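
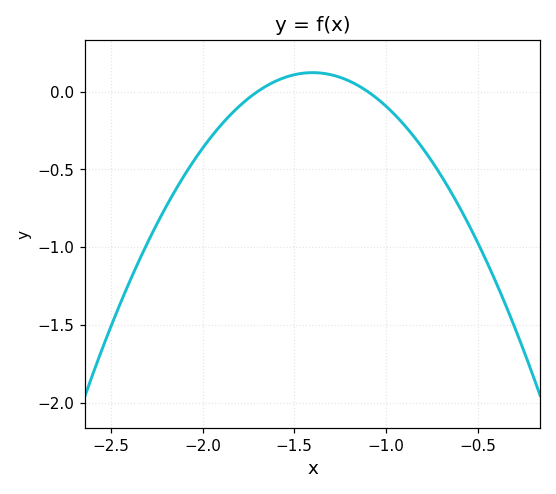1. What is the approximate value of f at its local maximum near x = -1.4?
0.121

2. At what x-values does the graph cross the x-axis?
-1.7, -1.1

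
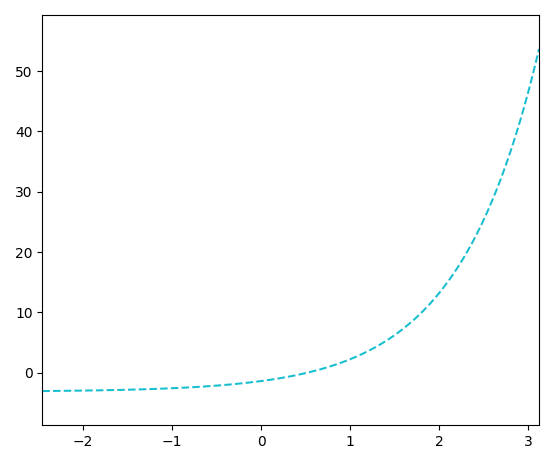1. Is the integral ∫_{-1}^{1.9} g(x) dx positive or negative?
positive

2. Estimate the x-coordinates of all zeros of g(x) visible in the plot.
0.5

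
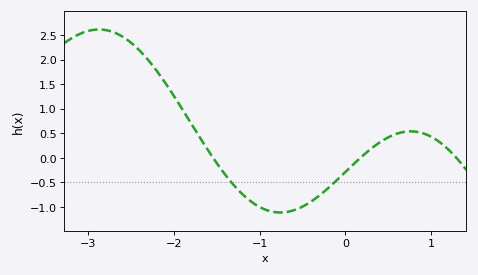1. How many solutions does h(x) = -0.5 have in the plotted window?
2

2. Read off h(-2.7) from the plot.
2.55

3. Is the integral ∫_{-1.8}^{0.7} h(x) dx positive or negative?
negative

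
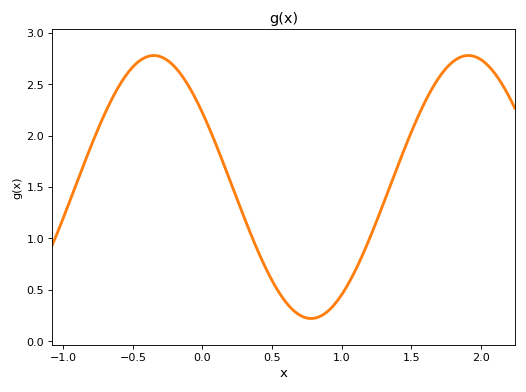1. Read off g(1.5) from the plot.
2.03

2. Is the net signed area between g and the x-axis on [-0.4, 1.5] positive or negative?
positive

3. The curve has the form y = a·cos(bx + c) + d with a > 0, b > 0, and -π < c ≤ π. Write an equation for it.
y = 1.28cos(2.78x + 0.972) + 1.5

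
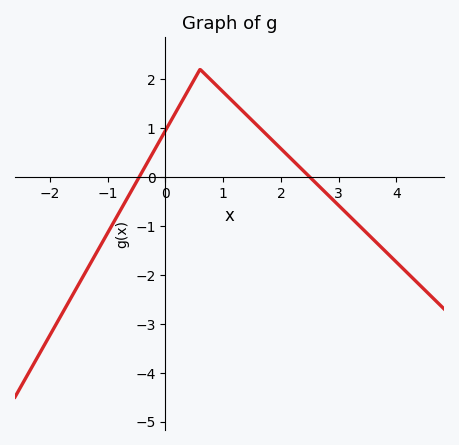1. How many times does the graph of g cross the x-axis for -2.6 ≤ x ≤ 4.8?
2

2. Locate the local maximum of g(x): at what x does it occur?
0.602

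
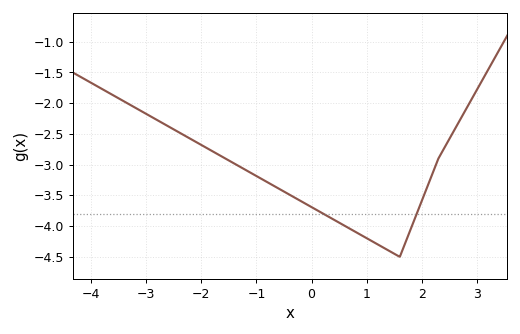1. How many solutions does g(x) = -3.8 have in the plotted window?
2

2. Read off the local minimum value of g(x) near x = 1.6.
-4.5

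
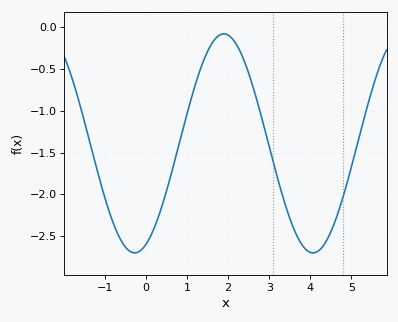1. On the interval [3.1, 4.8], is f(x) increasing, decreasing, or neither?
neither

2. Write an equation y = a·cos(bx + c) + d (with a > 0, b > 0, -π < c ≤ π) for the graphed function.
y = 1.31cos(1.45x - 2.75) - 1.39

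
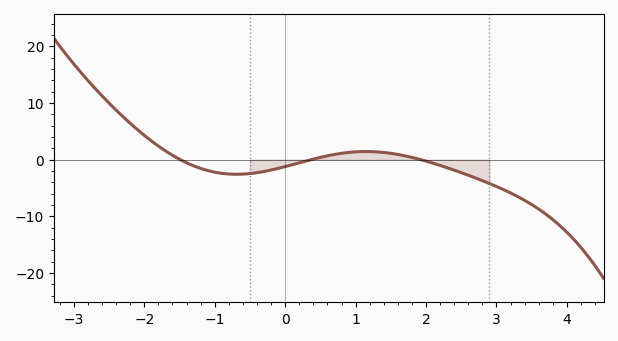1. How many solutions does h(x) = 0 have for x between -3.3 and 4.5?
3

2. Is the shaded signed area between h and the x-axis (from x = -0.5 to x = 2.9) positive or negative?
negative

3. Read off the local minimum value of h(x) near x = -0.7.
-2.58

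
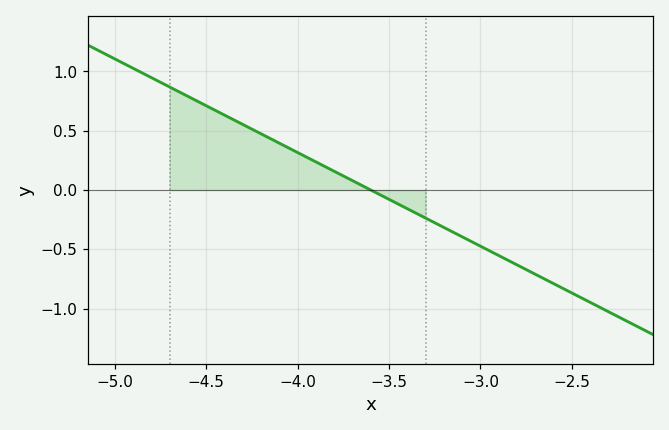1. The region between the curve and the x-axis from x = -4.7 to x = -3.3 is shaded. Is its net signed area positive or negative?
positive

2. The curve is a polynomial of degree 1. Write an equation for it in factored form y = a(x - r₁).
y = -0.79(x + 3.6)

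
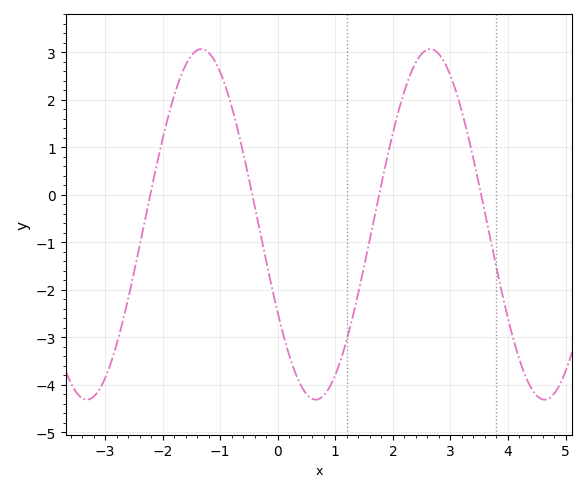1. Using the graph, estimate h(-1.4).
3.05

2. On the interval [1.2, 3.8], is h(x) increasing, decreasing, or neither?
neither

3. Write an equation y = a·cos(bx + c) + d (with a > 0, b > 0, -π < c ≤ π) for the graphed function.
y = 3.69cos(1.58x + 2.1) - 0.62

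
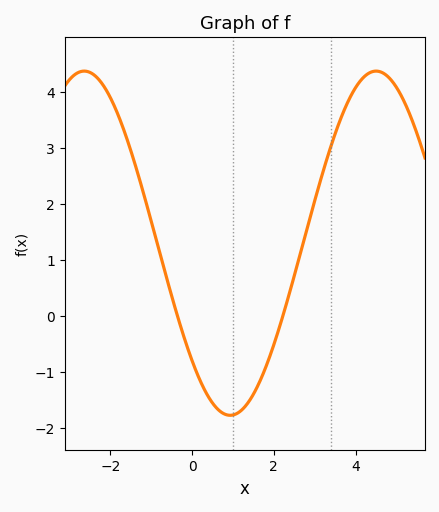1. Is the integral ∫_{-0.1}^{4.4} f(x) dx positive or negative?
positive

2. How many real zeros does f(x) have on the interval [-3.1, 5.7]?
2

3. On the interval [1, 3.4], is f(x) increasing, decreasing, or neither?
increasing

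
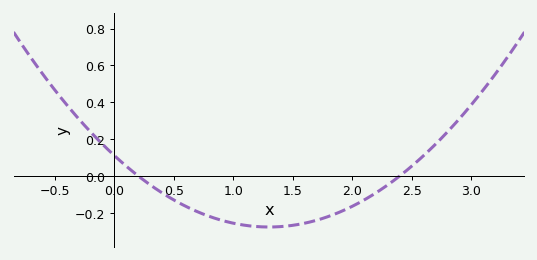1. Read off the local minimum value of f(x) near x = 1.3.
-0.278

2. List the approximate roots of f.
0.2, 2.4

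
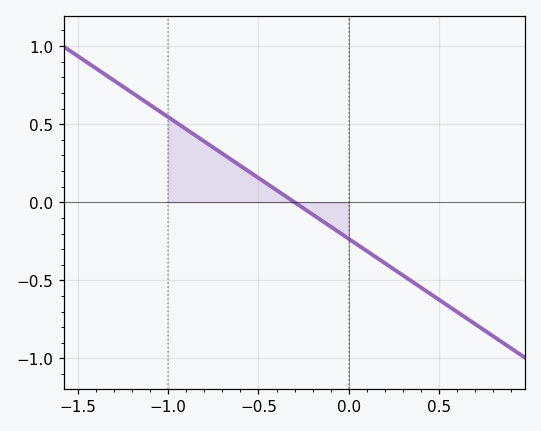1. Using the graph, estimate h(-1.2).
0.7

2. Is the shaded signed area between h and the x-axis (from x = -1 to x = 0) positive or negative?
positive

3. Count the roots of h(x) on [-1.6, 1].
1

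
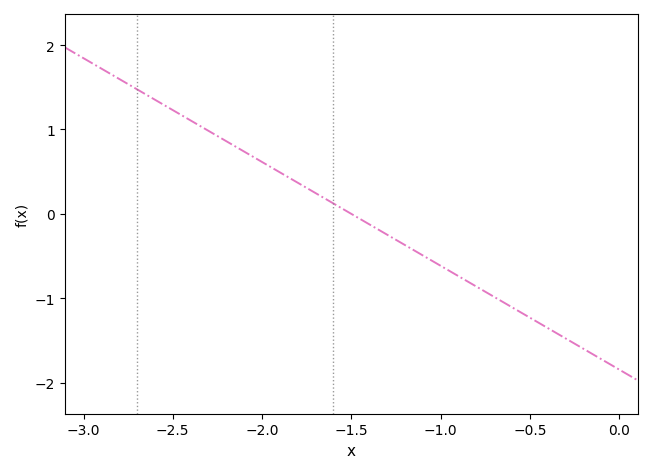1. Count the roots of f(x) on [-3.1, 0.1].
1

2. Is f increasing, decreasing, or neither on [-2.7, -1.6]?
decreasing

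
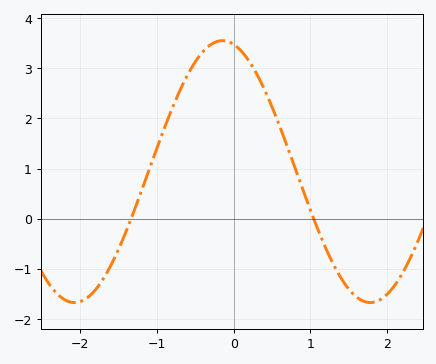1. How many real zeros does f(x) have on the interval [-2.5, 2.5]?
2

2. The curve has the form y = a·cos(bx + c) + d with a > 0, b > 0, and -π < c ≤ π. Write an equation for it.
y = 2.61cos(1.6x + 0.24) + 0.94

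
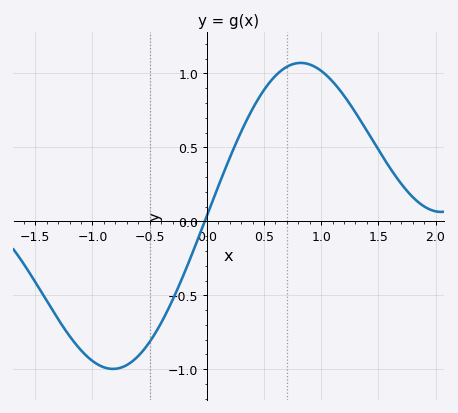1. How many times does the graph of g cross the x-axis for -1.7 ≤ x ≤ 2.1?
1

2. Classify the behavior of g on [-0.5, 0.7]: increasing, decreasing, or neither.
increasing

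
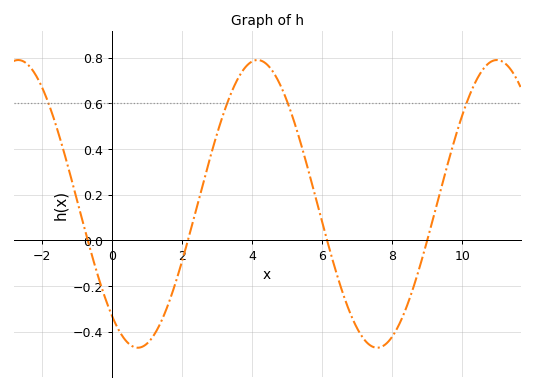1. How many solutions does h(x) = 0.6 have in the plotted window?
4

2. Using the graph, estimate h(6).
0.08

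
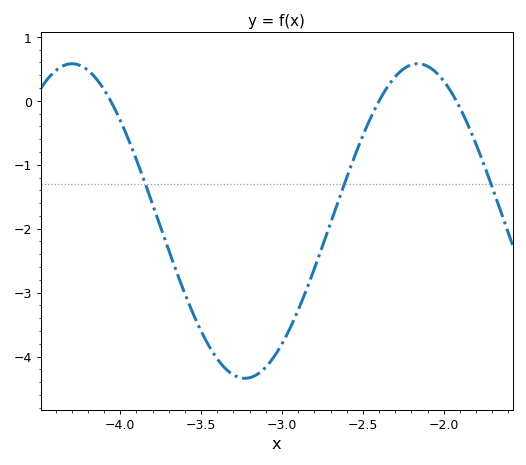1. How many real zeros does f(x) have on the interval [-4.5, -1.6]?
3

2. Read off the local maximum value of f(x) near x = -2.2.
0.58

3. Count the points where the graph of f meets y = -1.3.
3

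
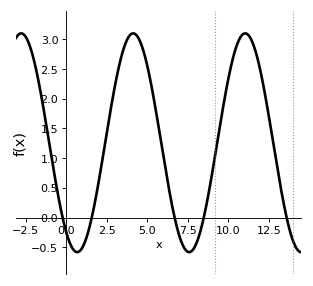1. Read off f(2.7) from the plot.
1.74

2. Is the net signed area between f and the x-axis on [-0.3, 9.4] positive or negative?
positive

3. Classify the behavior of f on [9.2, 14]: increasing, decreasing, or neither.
neither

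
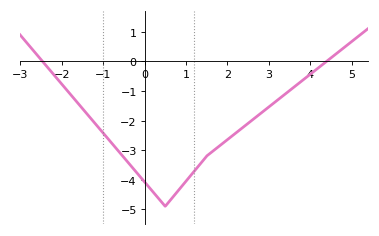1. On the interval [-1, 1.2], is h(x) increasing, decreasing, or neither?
neither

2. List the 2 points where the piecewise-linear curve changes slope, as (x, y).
(0.5, -4.9); (1.5, -3.2)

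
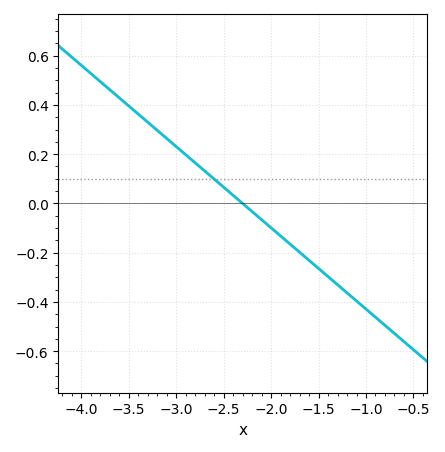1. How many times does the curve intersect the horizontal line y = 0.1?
1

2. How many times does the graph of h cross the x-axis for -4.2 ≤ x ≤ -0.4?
1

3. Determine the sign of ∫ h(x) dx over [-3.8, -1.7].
positive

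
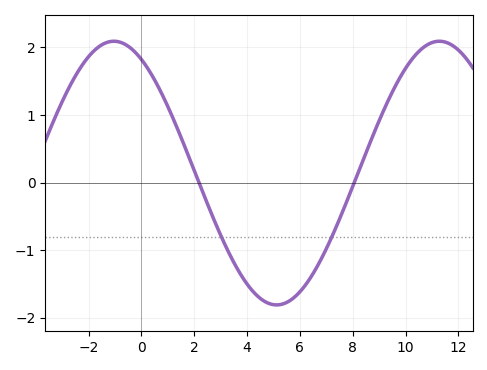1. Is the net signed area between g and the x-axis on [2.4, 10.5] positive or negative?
negative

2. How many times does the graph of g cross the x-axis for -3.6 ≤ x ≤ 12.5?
2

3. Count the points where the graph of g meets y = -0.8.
2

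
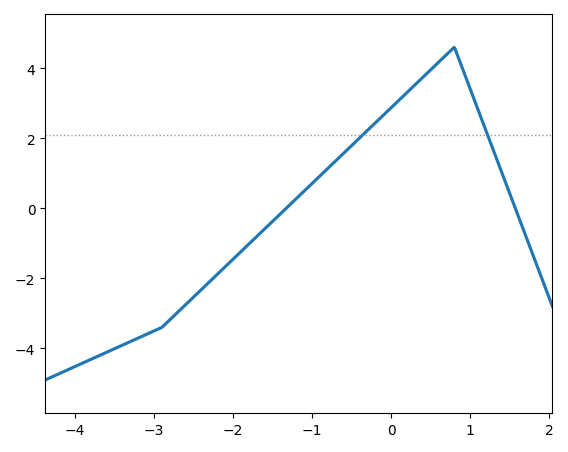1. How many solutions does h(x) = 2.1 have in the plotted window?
2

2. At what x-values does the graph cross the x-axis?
-1.33, 1.57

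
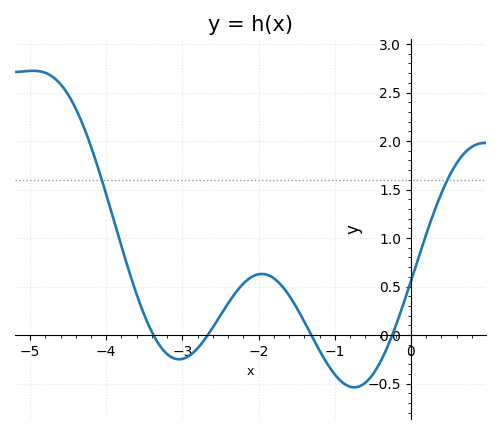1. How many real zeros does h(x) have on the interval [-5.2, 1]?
4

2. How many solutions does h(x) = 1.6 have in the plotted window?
2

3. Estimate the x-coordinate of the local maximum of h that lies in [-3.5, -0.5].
-2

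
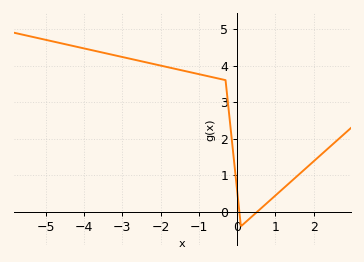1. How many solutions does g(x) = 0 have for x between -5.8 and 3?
2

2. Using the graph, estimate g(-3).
4.2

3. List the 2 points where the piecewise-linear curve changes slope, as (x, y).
(-0.3, 3.6); (0.1, -0.4)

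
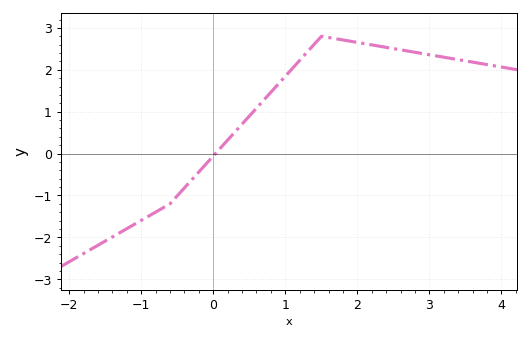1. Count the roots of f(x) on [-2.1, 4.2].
1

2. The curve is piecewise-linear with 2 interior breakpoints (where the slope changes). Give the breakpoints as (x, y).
(-0.6, -1.2); (1.5, 2.8)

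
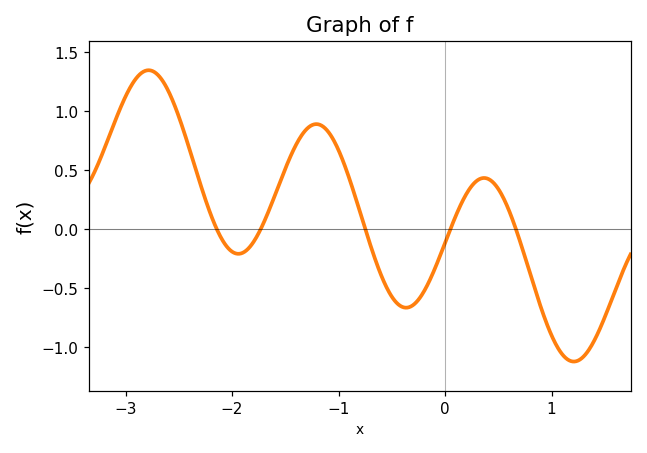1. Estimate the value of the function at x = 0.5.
0.341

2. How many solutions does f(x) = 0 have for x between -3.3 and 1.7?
5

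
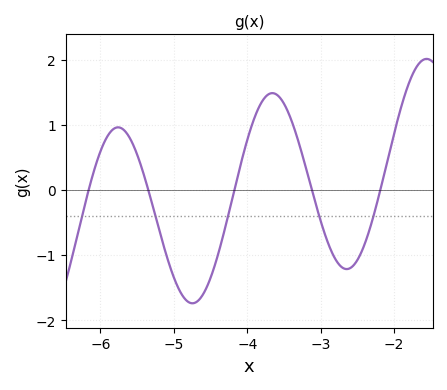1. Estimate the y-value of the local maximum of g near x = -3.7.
1.49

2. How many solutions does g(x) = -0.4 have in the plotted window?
5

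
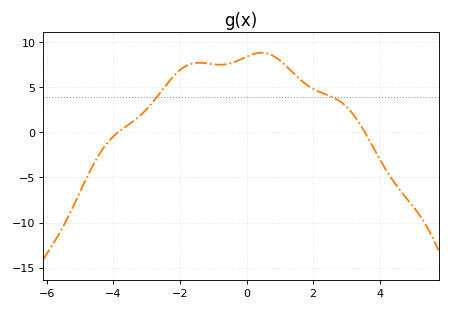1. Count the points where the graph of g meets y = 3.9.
2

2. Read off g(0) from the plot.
8.5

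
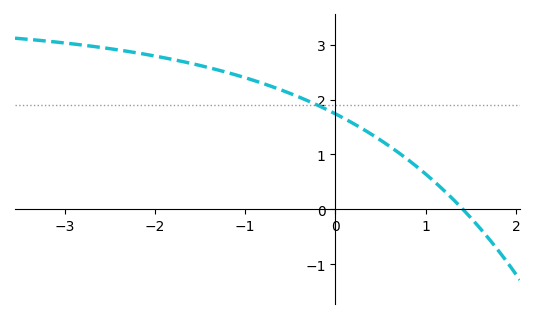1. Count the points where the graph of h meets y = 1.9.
1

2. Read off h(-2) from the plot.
2.8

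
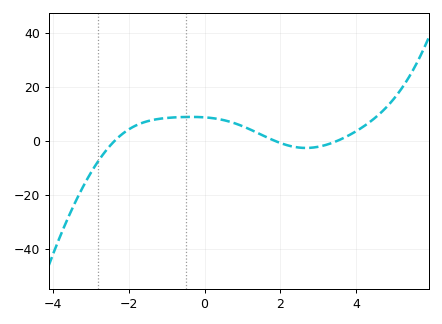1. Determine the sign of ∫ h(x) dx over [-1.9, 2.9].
positive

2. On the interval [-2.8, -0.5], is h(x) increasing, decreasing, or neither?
increasing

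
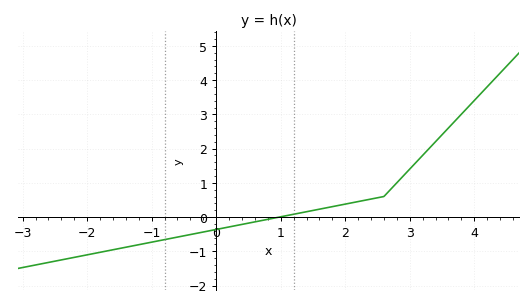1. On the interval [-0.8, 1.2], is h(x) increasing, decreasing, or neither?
increasing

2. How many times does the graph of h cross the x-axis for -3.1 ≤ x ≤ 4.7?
1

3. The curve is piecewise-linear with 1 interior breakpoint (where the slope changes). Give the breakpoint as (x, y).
(2.6, 0.6)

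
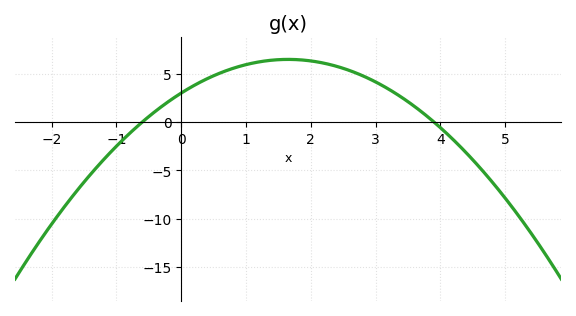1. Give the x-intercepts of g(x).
-0.6, 3.8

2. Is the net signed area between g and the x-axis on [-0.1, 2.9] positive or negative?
positive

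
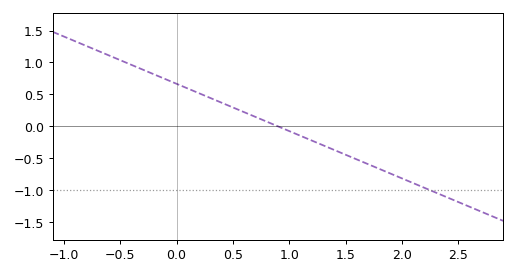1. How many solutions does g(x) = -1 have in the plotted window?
1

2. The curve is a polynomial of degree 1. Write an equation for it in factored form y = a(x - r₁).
y = -0.74(x - 0.9)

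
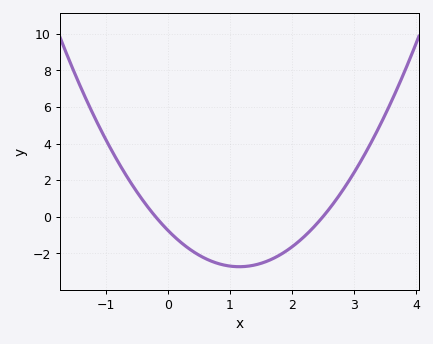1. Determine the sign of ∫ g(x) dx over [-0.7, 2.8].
negative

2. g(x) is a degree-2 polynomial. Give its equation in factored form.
y = 1.5(x + 0.2)(x - 2.5)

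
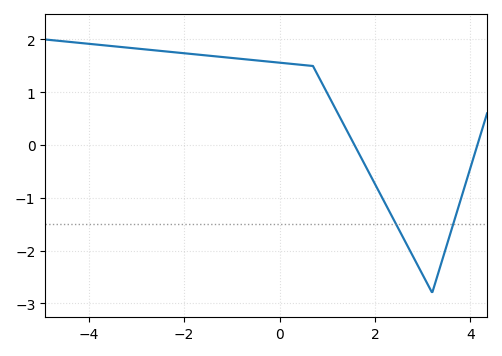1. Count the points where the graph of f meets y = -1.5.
2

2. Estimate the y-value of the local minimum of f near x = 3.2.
-2.8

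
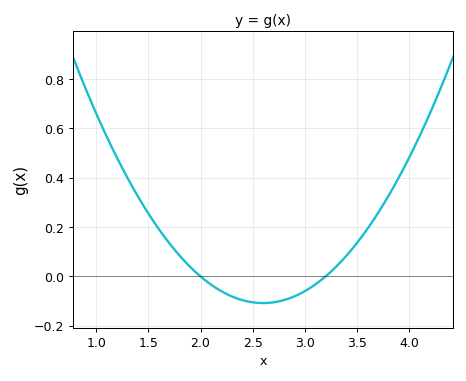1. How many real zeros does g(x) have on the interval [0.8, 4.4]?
2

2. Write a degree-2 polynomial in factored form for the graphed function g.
y = 0.3(x - 2)(x - 3.2)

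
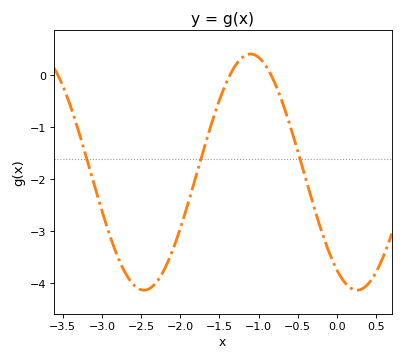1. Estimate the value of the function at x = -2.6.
-4.02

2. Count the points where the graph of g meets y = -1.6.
3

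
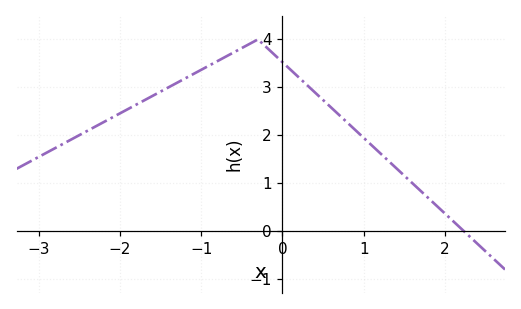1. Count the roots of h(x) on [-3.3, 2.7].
1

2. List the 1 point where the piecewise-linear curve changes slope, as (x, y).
(-0.3, 4)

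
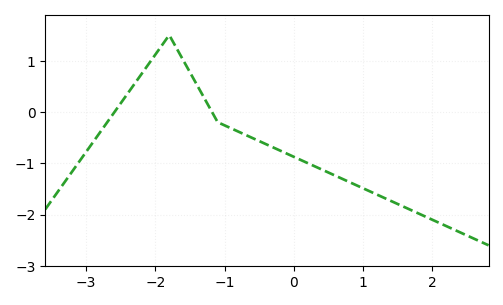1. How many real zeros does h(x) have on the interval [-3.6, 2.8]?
2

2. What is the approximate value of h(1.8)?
-1.98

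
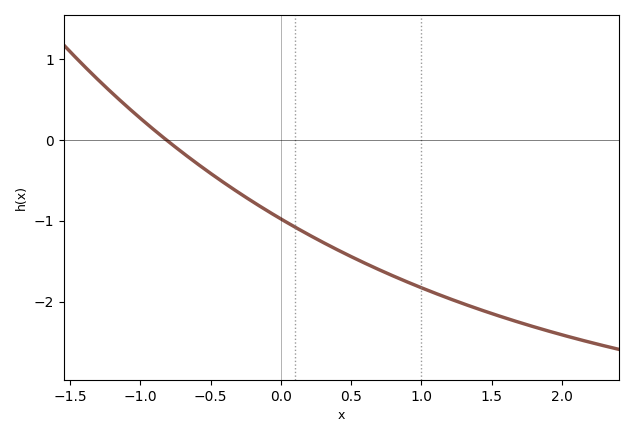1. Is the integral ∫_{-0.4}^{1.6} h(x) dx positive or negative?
negative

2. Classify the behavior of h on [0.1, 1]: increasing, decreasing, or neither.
decreasing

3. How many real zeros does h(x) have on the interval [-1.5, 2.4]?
1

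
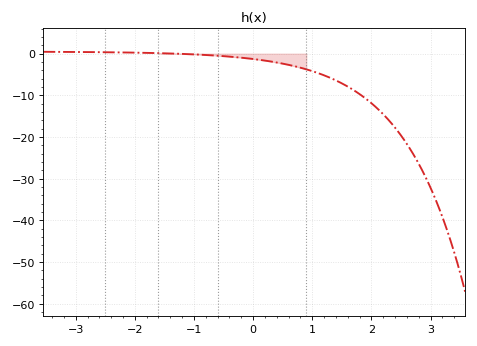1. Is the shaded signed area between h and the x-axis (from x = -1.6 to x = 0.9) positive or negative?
negative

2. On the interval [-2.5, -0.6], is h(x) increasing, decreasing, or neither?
decreasing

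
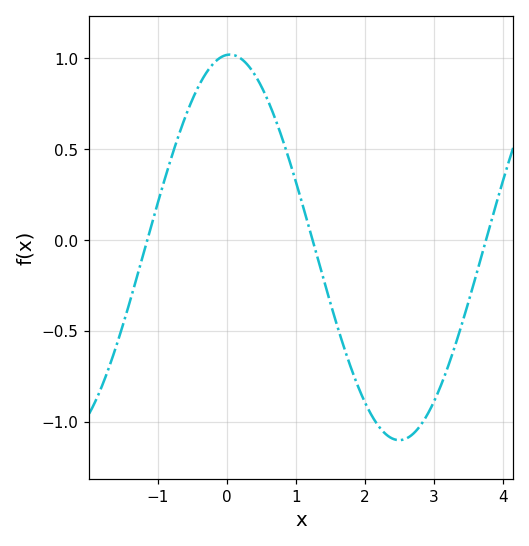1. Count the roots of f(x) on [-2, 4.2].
3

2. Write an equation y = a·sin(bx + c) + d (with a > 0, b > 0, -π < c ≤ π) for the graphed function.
y = 1.06sin(1.3x + 1.5) - 0.04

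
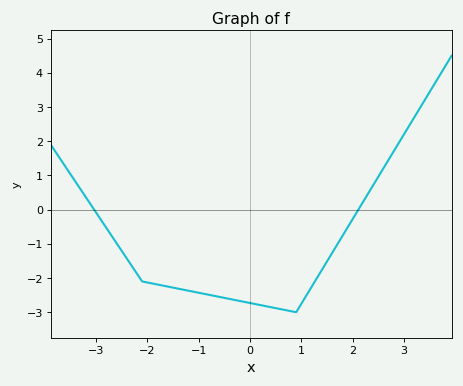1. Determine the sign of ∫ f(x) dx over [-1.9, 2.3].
negative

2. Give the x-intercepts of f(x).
-3.03, 2.11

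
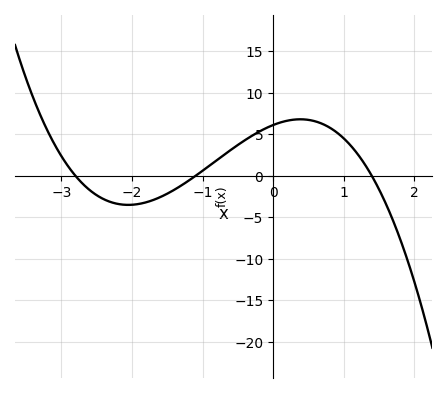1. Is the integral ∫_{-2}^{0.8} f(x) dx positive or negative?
positive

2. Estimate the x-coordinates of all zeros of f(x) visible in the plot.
-2.8, -1.1, 1.4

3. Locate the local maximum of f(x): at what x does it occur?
0.386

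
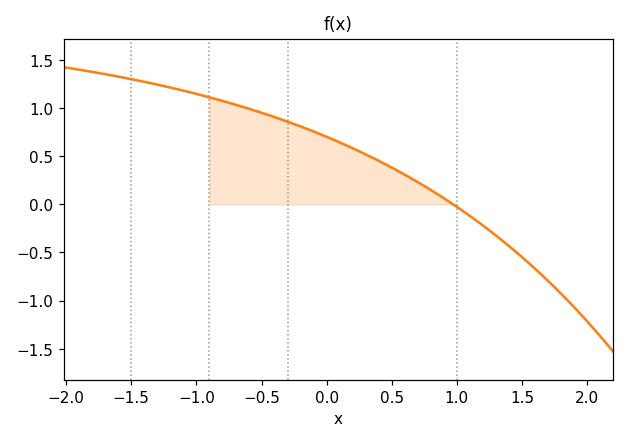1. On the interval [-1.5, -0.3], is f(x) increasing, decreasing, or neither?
decreasing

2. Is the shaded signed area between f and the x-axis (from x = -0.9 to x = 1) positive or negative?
positive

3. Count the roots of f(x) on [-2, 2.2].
1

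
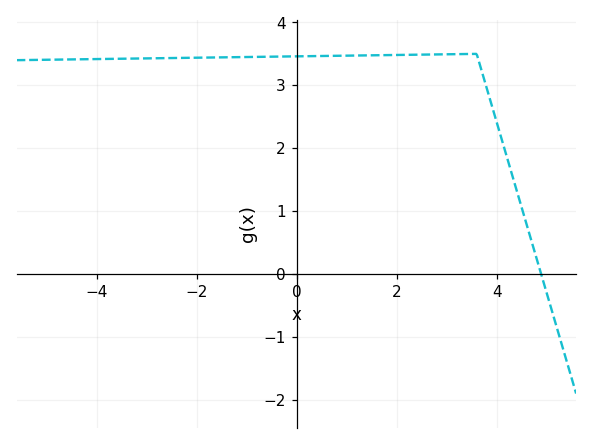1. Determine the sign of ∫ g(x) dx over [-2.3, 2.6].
positive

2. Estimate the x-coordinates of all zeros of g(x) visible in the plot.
4.8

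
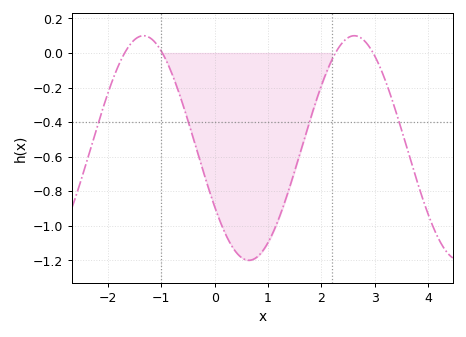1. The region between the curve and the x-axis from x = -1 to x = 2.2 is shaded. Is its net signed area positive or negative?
negative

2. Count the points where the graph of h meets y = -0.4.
4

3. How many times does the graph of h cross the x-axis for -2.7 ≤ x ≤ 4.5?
4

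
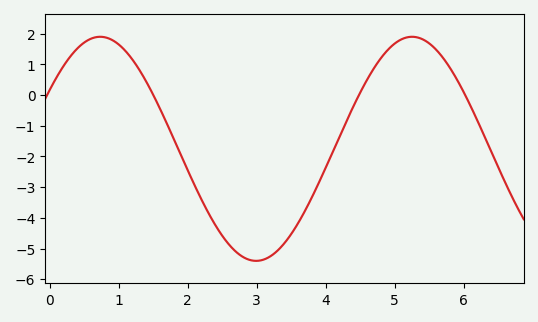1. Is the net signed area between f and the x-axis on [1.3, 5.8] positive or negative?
negative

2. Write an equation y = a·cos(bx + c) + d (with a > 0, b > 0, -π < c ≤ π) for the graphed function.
y = 3.65cos(1.39x - 1.02) - 1.75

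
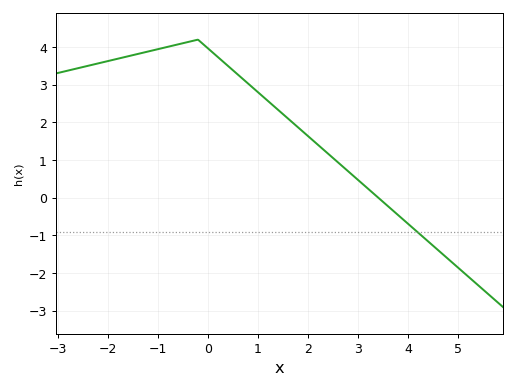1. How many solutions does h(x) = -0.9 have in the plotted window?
1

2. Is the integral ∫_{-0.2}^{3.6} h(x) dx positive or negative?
positive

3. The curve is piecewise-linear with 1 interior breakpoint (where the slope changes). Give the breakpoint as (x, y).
(-0.2, 4.2)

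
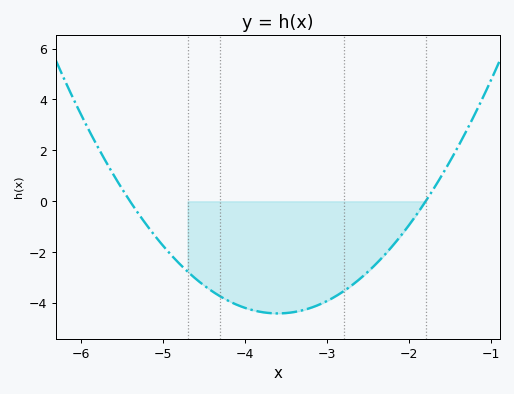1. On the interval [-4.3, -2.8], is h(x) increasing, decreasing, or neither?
neither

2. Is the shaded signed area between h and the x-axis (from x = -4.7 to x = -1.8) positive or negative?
negative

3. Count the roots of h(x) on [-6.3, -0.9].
2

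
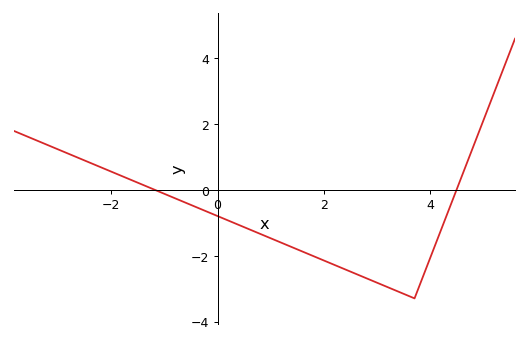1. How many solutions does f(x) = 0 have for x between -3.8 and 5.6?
2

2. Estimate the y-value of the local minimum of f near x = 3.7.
-3.2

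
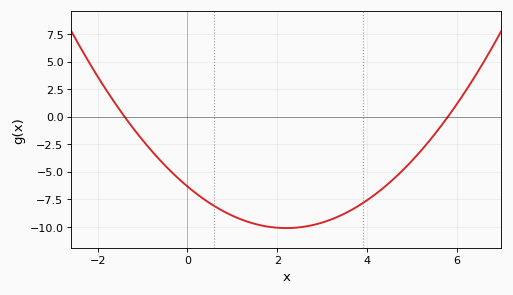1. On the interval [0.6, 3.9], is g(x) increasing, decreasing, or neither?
neither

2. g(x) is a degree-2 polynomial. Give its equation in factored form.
y = 0.78(x + 1.4)(x - 5.8)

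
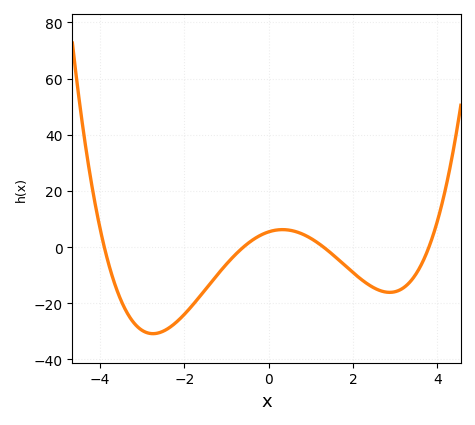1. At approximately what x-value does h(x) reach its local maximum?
0.4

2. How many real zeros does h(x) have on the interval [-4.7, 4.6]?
4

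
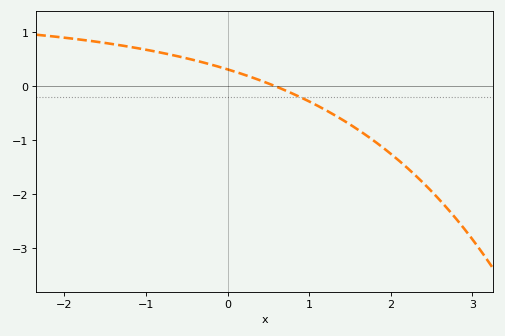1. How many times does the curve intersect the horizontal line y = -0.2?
1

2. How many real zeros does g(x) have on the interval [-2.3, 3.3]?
1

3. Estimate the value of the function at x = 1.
-0.284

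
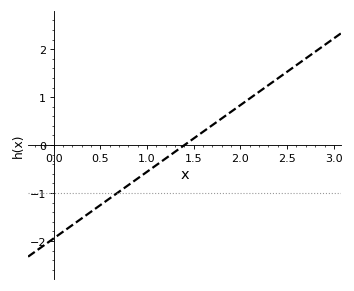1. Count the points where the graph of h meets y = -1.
1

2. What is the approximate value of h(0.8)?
-0.8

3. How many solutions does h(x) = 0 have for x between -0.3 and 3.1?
1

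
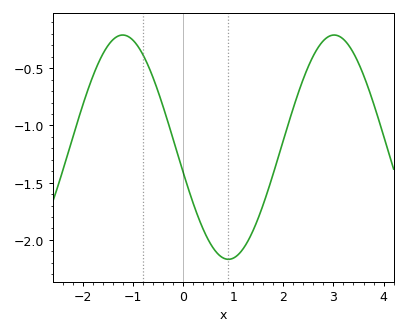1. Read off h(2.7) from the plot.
-0.316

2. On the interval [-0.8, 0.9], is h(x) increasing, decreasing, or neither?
decreasing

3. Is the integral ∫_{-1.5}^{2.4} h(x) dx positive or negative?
negative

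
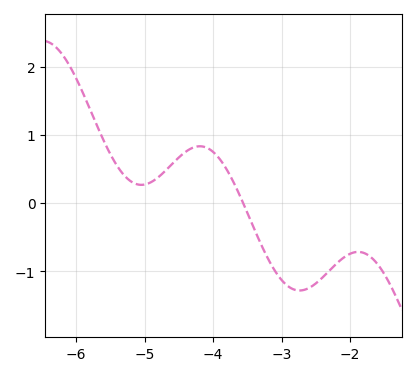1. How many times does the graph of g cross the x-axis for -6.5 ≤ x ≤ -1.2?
1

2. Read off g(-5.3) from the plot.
0.409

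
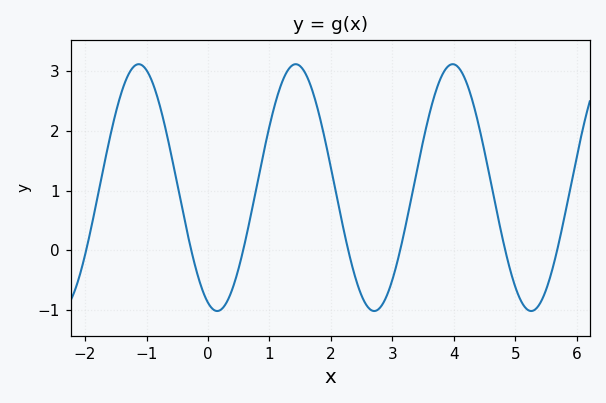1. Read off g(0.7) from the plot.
0.6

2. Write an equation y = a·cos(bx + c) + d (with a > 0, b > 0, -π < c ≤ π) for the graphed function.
y = 2.07cos(2.5x + 2.8) + 1.05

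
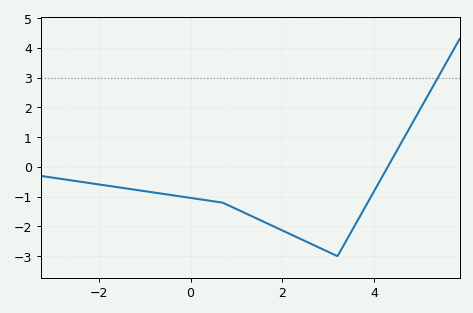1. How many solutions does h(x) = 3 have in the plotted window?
1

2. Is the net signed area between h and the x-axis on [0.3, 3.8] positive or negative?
negative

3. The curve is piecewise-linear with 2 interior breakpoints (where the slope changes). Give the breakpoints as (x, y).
(0.7, -1.2); (3.2, -3)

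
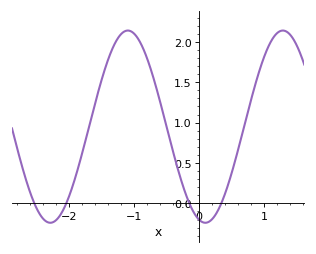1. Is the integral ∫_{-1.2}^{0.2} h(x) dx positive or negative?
positive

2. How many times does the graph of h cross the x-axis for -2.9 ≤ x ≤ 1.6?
4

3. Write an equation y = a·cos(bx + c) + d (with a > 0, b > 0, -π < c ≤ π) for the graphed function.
y = 1.19cos(2.63x + 2.89) + 0.95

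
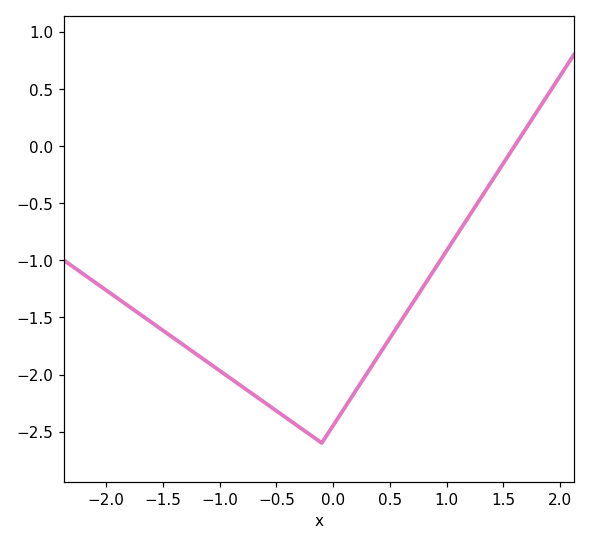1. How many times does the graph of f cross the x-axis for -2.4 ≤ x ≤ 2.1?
1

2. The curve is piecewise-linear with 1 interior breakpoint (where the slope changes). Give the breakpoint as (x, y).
(-0.1, -2.6)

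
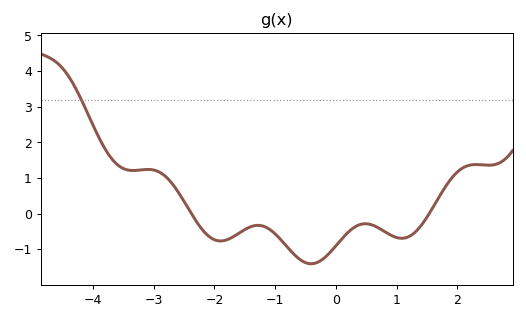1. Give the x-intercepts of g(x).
-2.38, 1.53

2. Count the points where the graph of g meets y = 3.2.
1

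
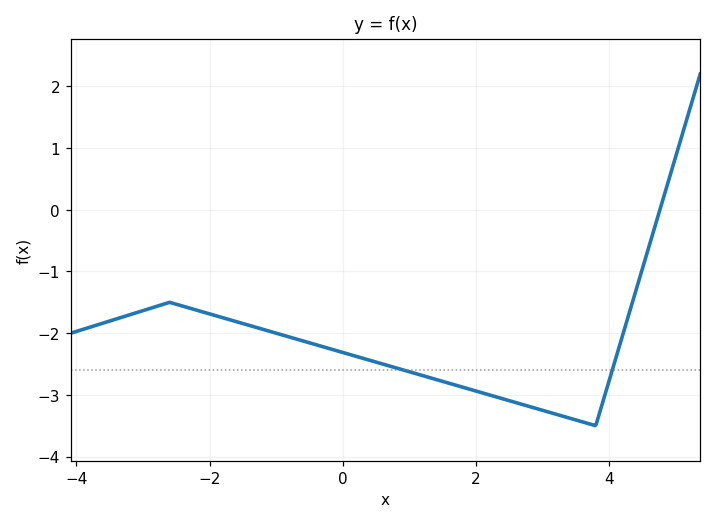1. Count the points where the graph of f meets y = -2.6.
2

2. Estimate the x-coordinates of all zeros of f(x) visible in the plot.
4.76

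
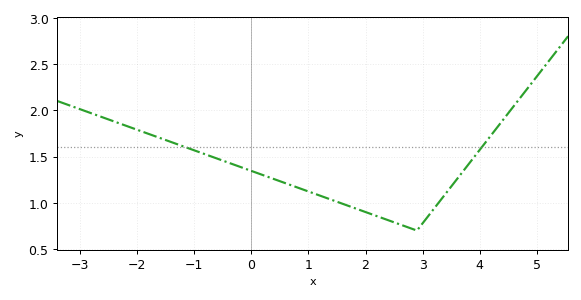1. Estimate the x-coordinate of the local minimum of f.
2.8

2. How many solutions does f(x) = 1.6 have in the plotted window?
2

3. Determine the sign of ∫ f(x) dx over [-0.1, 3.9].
positive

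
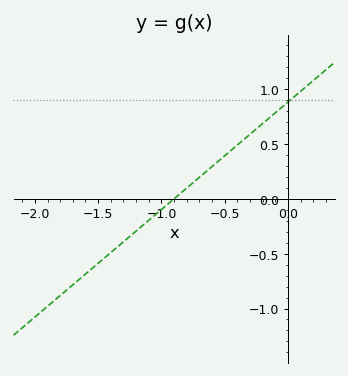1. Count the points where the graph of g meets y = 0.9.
1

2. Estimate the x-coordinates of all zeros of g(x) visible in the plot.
-0.9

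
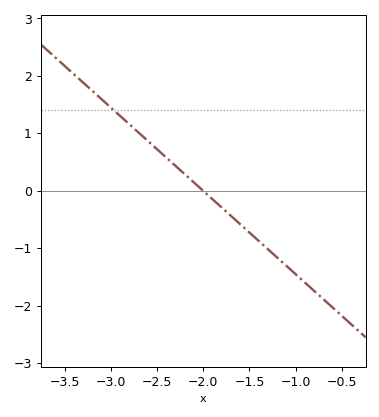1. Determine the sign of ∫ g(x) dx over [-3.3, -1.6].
positive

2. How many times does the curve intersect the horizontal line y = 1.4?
1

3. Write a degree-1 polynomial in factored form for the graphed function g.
y = -1.45(x + 2)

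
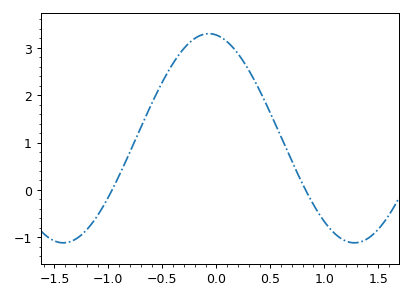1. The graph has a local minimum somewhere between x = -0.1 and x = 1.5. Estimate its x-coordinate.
1.3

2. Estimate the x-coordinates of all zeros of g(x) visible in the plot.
-0.95, 0.85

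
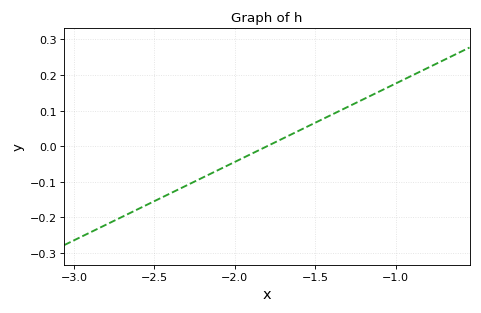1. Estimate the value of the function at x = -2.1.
-0.07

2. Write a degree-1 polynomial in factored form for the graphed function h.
y = 0.22(x + 1.8)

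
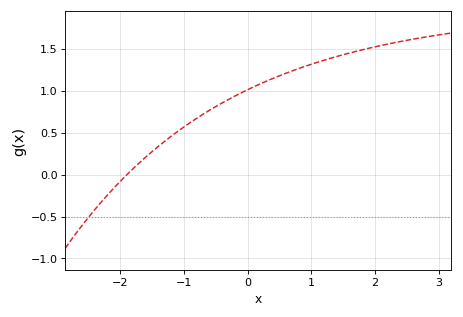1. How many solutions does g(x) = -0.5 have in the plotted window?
1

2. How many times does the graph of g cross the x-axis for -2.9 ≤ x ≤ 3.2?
1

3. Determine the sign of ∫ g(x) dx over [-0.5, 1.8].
positive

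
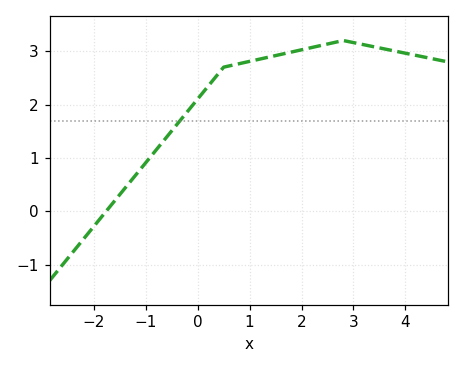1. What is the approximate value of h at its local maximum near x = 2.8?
3.2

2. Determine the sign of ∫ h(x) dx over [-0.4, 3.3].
positive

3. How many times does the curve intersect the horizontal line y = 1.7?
1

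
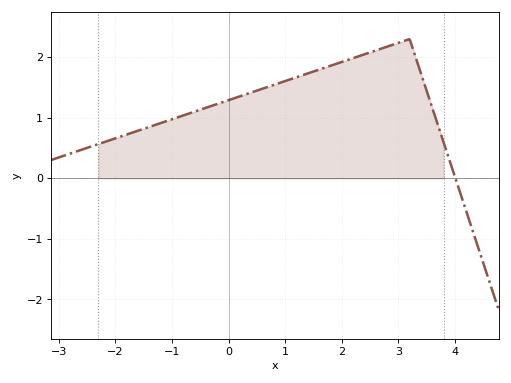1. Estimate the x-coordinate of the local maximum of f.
3.2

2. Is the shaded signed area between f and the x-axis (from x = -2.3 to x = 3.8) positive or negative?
positive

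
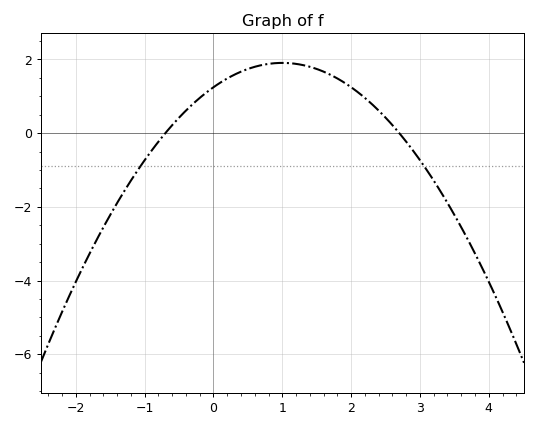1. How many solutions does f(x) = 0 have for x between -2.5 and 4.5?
2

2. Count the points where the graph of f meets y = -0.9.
2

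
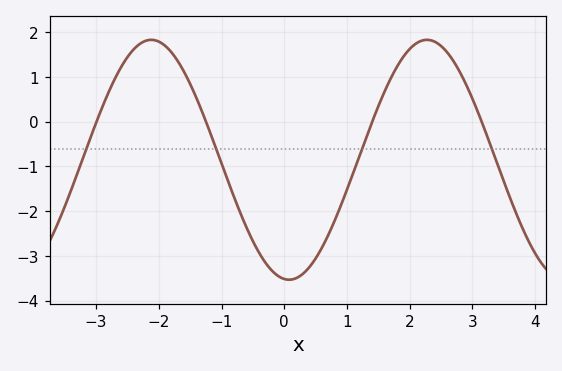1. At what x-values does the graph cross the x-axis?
-3, -1.2, 1.4, 3.2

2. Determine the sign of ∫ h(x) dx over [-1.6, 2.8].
negative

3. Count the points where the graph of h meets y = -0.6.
4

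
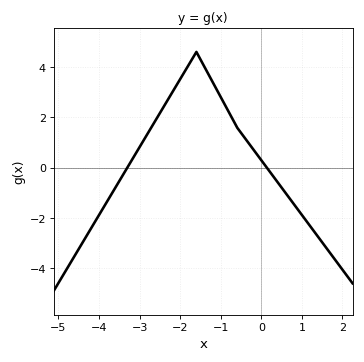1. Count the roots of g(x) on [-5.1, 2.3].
2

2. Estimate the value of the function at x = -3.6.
-0.802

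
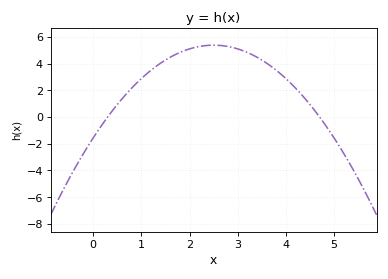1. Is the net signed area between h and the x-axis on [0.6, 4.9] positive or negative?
positive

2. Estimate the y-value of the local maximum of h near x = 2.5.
5.4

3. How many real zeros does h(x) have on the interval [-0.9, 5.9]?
2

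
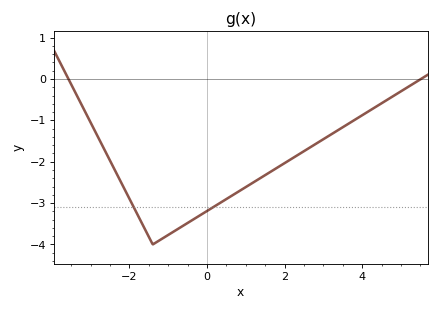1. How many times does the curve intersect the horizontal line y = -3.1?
2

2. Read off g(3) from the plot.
-1.5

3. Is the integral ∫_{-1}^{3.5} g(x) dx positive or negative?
negative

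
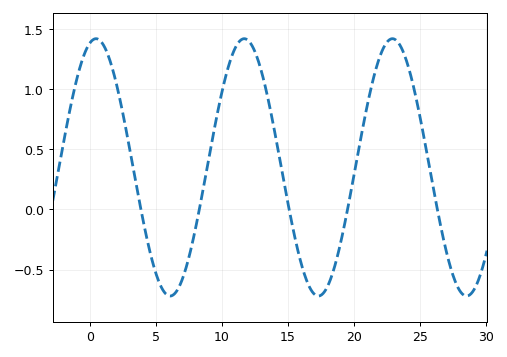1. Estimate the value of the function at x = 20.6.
0.647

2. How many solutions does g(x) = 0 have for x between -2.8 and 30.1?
5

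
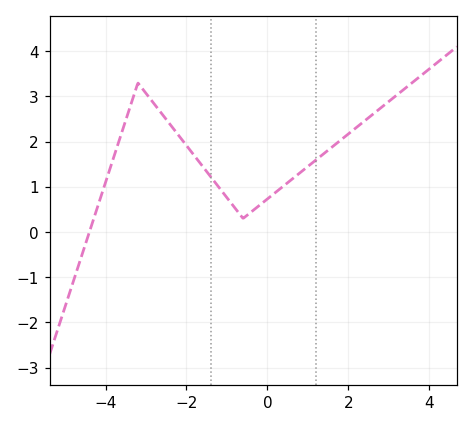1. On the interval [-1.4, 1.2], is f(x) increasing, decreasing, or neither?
neither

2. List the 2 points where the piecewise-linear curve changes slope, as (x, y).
(-3.2, 3.3); (-0.6, 0.3)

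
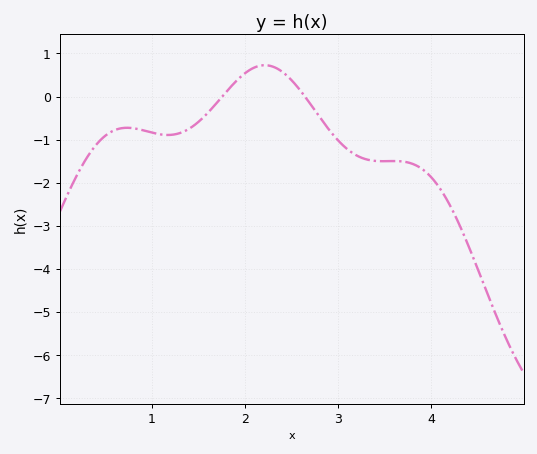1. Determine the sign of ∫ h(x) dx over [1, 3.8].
negative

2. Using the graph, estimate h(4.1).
-2.2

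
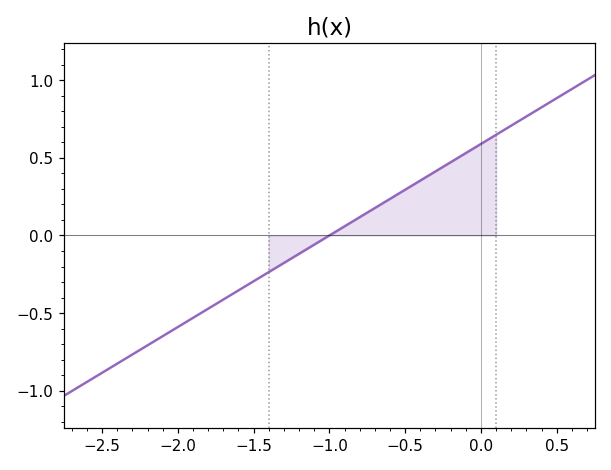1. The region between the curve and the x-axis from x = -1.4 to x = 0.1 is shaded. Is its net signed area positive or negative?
positive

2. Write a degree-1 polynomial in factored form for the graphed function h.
y = 0.59(x + 1)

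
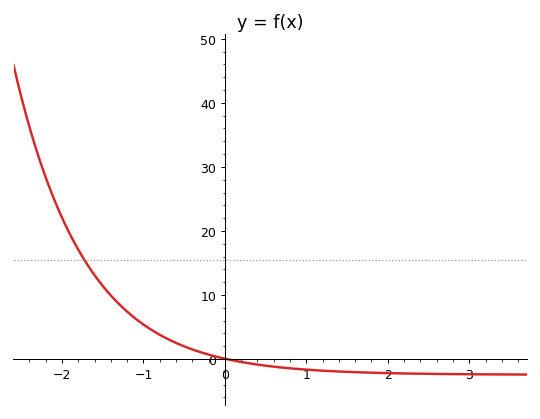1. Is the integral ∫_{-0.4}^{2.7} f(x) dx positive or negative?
negative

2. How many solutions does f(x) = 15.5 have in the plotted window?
1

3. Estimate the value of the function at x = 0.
0.05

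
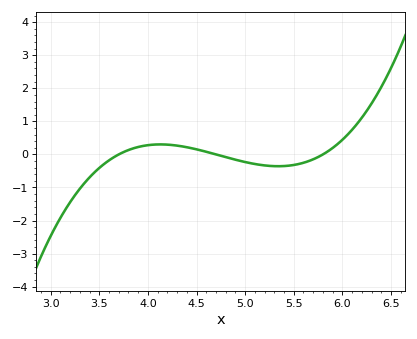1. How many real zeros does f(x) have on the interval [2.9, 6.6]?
3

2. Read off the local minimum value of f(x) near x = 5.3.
-0.4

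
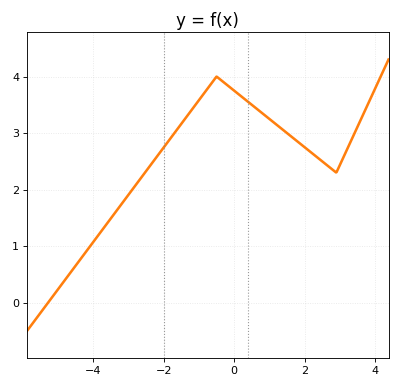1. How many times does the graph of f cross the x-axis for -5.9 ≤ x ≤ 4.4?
1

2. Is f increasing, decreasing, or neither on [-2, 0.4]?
neither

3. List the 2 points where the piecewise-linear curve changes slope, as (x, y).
(-0.5, 4); (2.9, 2.3)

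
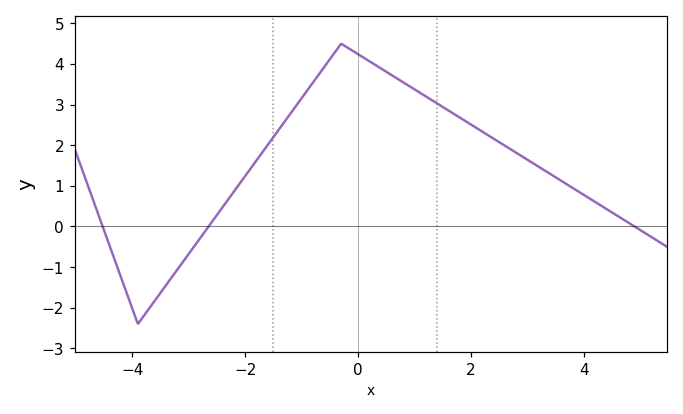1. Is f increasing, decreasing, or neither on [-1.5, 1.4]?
neither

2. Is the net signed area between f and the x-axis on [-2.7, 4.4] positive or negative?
positive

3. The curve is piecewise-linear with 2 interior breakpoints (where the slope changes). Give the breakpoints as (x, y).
(-3.9, -2.4); (-0.3, 4.5)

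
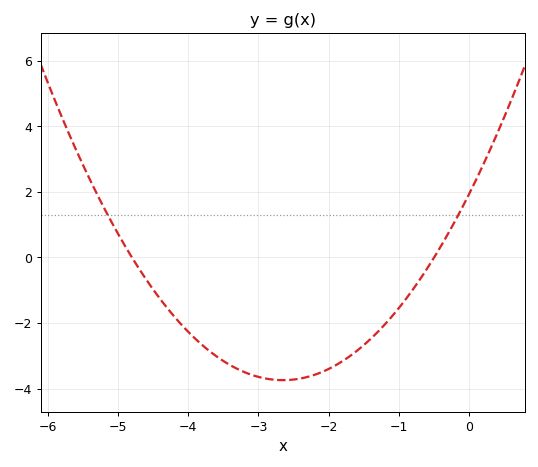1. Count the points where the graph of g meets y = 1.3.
2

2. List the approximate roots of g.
-4.8, -0.5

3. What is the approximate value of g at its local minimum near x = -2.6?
-3.74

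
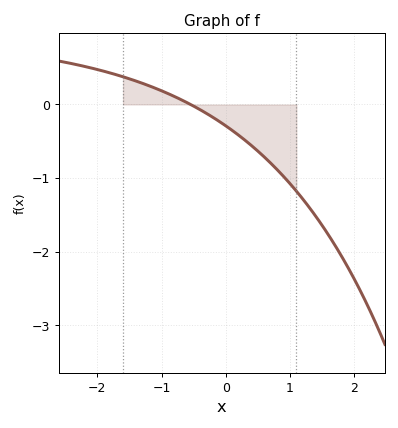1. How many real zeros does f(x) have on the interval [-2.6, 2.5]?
1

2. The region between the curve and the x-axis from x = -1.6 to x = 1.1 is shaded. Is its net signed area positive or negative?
negative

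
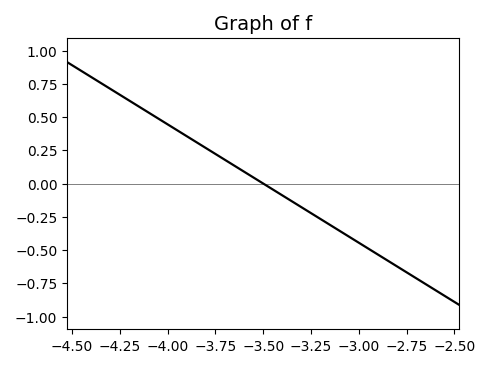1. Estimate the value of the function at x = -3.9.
0.356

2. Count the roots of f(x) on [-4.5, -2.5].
1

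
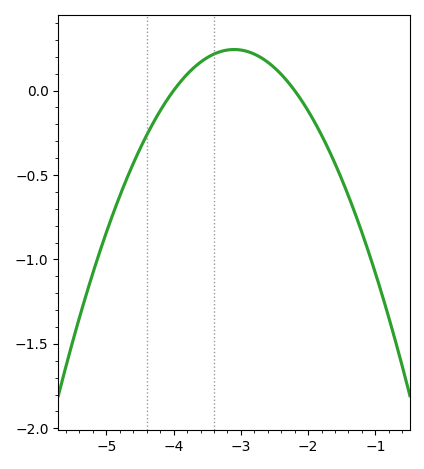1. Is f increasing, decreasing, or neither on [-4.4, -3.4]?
increasing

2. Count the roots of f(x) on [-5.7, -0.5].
2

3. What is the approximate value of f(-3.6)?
0.168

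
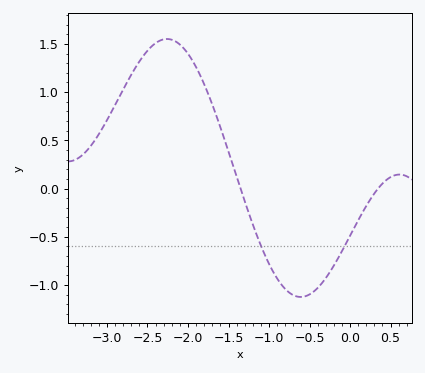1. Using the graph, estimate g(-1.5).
0.4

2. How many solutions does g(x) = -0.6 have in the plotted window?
2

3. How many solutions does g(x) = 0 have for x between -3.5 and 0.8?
2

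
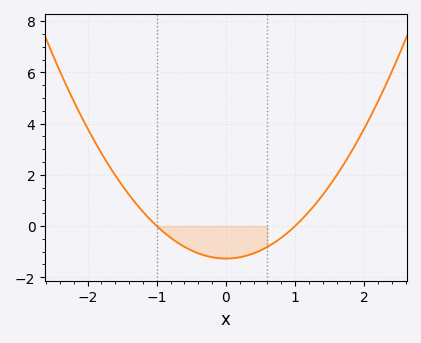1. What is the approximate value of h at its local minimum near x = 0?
-1.27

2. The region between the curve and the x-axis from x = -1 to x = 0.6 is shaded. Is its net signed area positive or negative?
negative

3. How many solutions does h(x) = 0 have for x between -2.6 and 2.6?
2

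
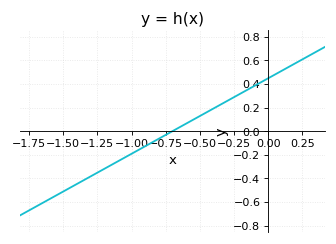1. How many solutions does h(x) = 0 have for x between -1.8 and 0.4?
1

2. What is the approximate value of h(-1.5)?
-0.512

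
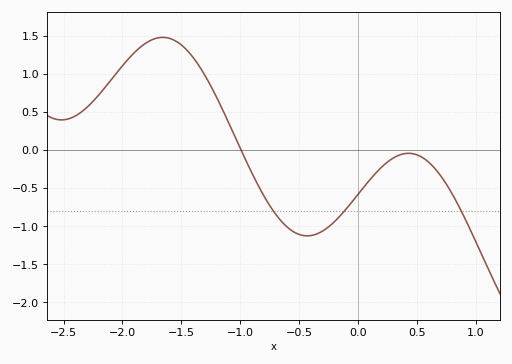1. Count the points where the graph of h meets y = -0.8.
3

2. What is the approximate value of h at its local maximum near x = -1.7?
1.48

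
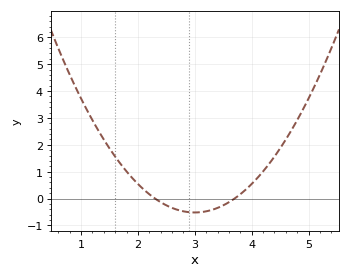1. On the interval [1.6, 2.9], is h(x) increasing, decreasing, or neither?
decreasing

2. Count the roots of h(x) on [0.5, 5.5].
2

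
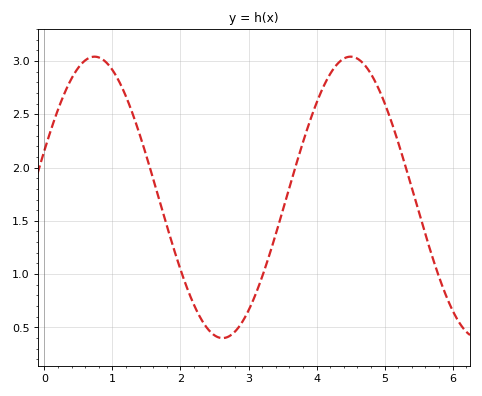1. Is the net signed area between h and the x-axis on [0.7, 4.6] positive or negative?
positive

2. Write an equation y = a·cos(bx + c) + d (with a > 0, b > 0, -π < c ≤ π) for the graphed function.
y = 1.32cos(1.7x - 1.2) + 1.72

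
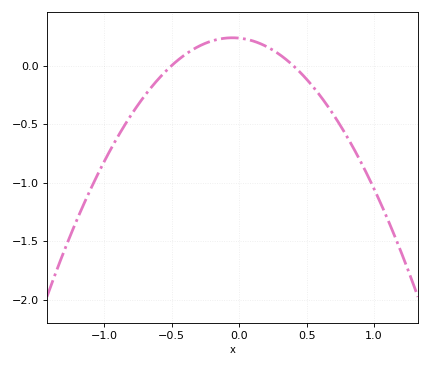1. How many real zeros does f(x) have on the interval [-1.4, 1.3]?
2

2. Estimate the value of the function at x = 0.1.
0.211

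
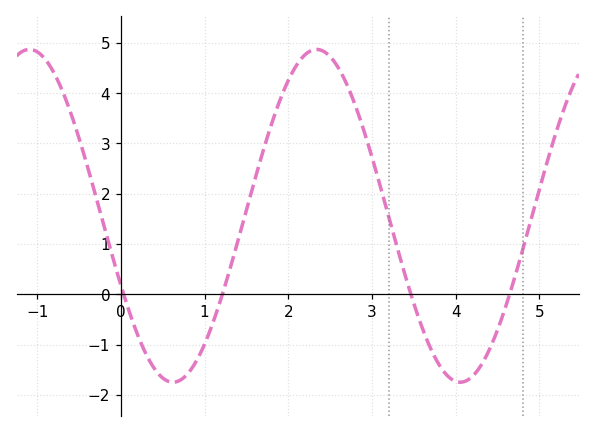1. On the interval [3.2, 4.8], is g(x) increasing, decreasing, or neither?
neither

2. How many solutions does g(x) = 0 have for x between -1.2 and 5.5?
4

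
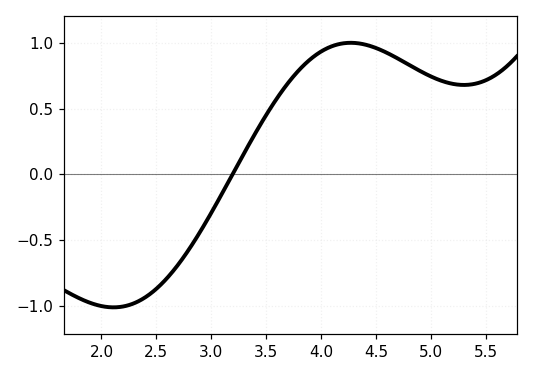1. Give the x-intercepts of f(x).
3.19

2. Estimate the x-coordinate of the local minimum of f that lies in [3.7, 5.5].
5.3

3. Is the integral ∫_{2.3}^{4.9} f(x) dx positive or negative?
positive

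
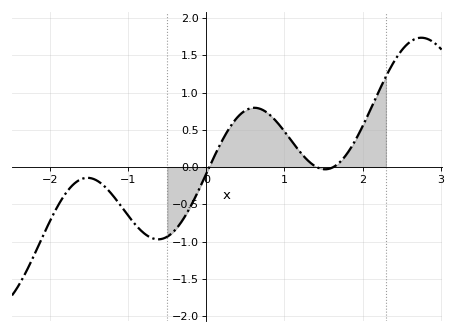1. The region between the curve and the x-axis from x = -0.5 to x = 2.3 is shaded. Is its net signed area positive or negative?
positive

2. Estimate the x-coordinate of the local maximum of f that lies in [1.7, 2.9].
2.8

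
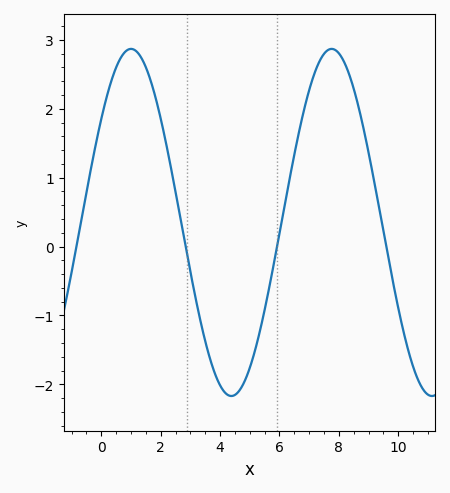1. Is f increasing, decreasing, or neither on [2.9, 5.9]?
neither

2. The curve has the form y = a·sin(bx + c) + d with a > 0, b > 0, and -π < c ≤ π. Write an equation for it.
y = 2.52sin(0.93x + 0.64) + 0.35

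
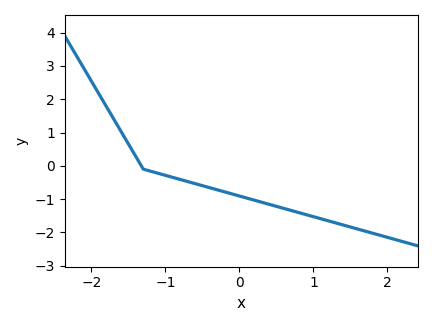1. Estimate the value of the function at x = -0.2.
-0.783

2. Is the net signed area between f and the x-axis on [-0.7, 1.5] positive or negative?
negative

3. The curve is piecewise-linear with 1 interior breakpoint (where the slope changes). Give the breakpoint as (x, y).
(-1.3, -0.1)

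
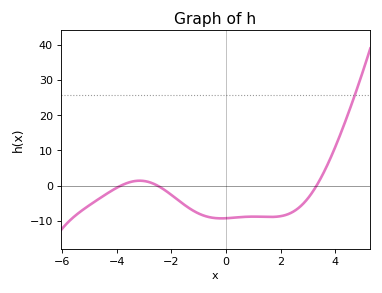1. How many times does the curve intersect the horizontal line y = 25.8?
1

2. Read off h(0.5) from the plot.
-9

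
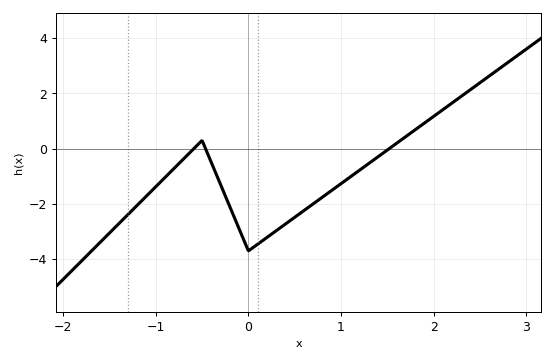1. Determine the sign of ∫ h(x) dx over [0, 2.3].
negative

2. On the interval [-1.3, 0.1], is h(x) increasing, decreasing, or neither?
neither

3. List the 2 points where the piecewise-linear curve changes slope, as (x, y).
(-0.5, 0.3); (0, -3.7)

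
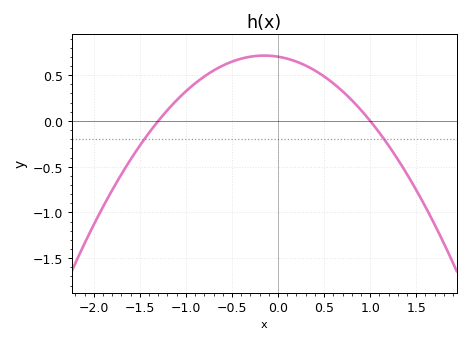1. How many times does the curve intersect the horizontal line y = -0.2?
2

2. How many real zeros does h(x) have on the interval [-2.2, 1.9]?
2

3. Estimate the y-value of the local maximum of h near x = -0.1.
0.7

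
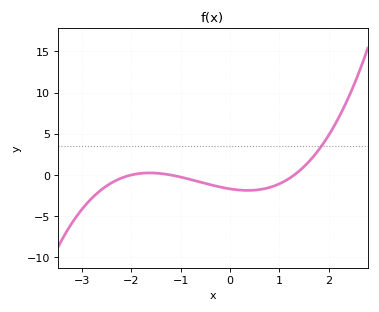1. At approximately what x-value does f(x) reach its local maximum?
-1.63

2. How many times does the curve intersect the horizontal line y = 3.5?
1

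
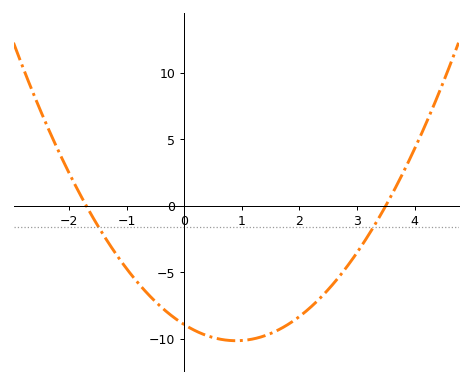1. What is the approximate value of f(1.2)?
-10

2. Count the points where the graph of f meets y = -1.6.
2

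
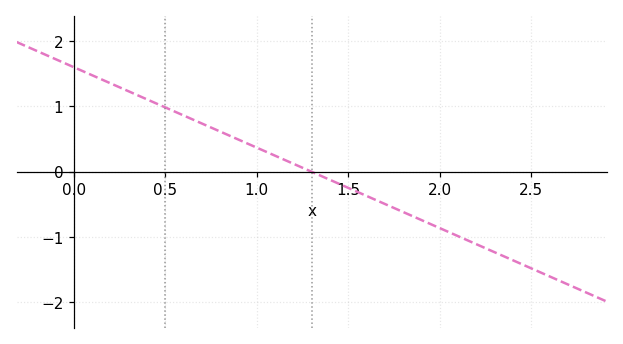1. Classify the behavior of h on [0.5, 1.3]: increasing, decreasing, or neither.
decreasing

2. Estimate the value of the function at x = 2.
-0.861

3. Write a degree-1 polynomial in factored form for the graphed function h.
y = -1.23(x - 1.3)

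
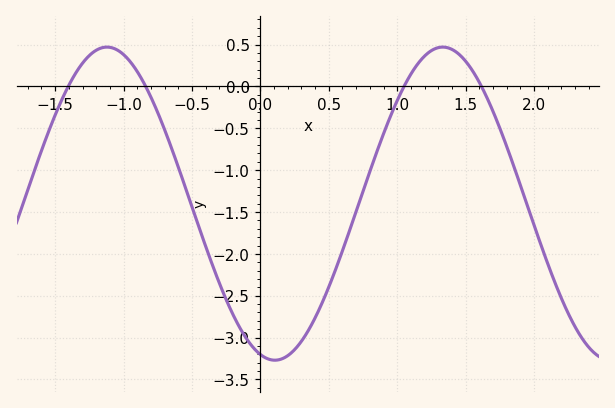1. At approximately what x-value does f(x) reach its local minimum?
0.105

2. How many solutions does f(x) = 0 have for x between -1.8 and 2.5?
4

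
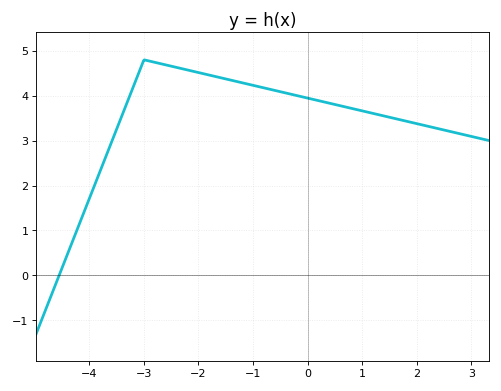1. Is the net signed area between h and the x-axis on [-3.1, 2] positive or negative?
positive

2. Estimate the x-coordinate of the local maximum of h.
-3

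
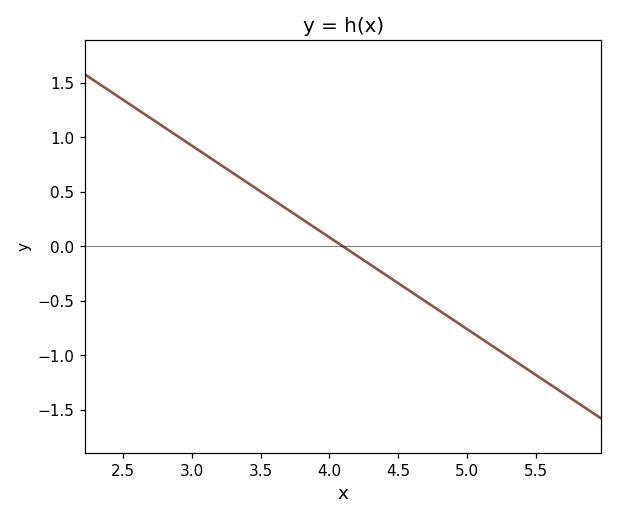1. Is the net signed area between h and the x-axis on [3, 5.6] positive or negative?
negative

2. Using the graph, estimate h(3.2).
0.75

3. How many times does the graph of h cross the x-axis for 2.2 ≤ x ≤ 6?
1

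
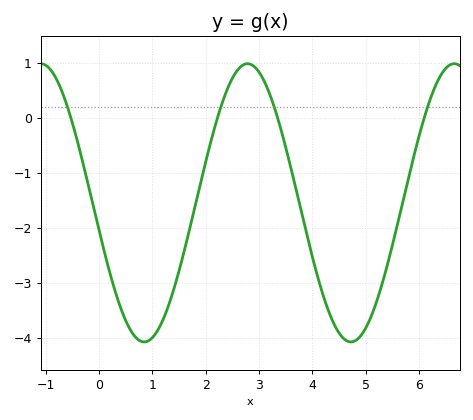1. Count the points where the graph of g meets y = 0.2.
4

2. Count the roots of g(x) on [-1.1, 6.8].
4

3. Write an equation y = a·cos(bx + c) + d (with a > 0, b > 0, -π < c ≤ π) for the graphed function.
y = 2.53cos(1.6x + 1.8) - 1.55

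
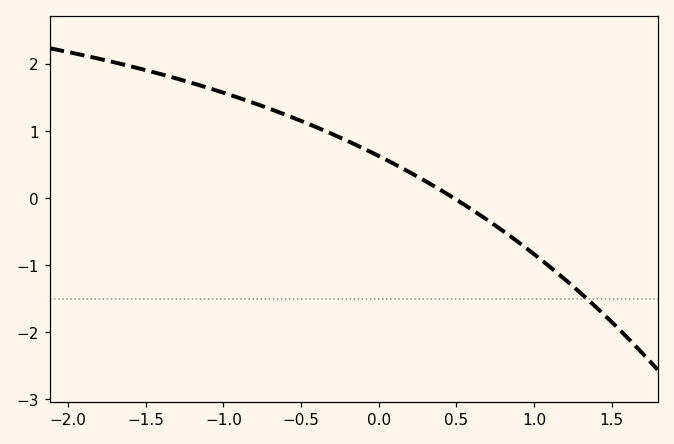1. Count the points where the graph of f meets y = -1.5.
1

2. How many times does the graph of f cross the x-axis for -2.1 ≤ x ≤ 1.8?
1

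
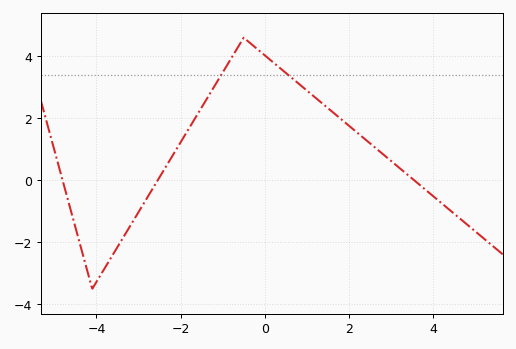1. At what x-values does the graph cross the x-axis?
-4.8, -2.54, 3.56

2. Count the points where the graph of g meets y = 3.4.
2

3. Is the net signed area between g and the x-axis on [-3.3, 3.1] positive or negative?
positive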